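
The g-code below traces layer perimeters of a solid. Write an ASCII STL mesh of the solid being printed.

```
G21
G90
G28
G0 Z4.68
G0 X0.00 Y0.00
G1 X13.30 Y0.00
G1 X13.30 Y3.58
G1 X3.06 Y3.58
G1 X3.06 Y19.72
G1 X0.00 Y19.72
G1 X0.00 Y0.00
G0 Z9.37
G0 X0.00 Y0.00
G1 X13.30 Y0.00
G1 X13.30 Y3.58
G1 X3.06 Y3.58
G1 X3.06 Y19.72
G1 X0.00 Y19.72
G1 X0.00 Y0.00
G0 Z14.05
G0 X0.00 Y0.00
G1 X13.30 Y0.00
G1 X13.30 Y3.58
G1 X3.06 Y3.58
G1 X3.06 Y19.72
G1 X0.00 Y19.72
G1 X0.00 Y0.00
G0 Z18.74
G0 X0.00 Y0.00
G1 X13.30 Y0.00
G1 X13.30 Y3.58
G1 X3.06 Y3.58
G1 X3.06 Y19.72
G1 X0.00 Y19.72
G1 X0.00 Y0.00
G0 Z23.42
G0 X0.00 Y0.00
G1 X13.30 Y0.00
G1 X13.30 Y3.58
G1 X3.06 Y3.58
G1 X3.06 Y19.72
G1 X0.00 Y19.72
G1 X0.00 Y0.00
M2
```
solid part
  facet normal 0.0000 0.0000 -1.0000
    outer loop
      vertex 13.30 3.58 0.00
      vertex 13.30 0.00 0.00
      vertex 0.00 0.00 0.00
    endloop
  endfacet
  facet normal 0.0000 0.0000 -1.0000
    outer loop
      vertex 3.06 3.58 0.00
      vertex 13.30 3.58 0.00
      vertex 0.00 0.00 0.00
    endloop
  endfacet
  facet normal 0.0000 0.0000 -1.0000
    outer loop
      vertex 3.06 19.72 0.00
      vertex 3.06 3.58 0.00
      vertex 0.00 0.00 0.00
    endloop
  endfacet
  facet normal 0.0000 0.0000 -1.0000
    outer loop
      vertex 0.00 19.72 0.00
      vertex 3.06 19.72 0.00
      vertex 0.00 0.00 0.00
    endloop
  endfacet
  facet normal 0.0000 0.0000 1.0000
    outer loop
      vertex 0.00 0.00 23.42
      vertex 13.30 0.00 23.42
      vertex 13.30 3.58 23.42
    endloop
  endfacet
  facet normal 0.0000 0.0000 1.0000
    outer loop
      vertex 0.00 0.00 23.42
      vertex 13.30 3.58 23.42
      vertex 3.06 3.58 23.42
    endloop
  endfacet
  facet normal 0.0000 0.0000 1.0000
    outer loop
      vertex 0.00 0.00 23.42
      vertex 3.06 3.58 23.42
      vertex 3.06 19.72 23.42
    endloop
  endfacet
  facet normal 0.0000 0.0000 1.0000
    outer loop
      vertex 0.00 0.00 23.42
      vertex 3.06 19.72 23.42
      vertex 0.00 19.72 23.42
    endloop
  endfacet
  facet normal 0.0000 -1.0000 0.0000
    outer loop
      vertex 0.00 0.00 0.00
      vertex 13.30 0.00 0.00
      vertex 13.30 0.00 23.42
    endloop
  endfacet
  facet normal 0.0000 -1.0000 0.0000
    outer loop
      vertex 0.00 0.00 0.00
      vertex 13.30 0.00 23.42
      vertex 0.00 0.00 23.42
    endloop
  endfacet
  facet normal 1.0000 0.0000 0.0000
    outer loop
      vertex 13.30 0.00 0.00
      vertex 13.30 3.58 0.00
      vertex 13.30 3.58 23.42
    endloop
  endfacet
  facet normal 1.0000 0.0000 0.0000
    outer loop
      vertex 13.30 0.00 0.00
      vertex 13.30 3.58 23.42
      vertex 13.30 0.00 23.42
    endloop
  endfacet
  facet normal 0.0000 1.0000 0.0000
    outer loop
      vertex 13.30 3.58 0.00
      vertex 3.06 3.58 0.00
      vertex 3.06 3.58 23.42
    endloop
  endfacet
  facet normal 0.0000 1.0000 0.0000
    outer loop
      vertex 13.30 3.58 0.00
      vertex 3.06 3.58 23.42
      vertex 13.30 3.58 23.42
    endloop
  endfacet
  facet normal 1.0000 0.0000 0.0000
    outer loop
      vertex 3.06 3.58 0.00
      vertex 3.06 19.72 0.00
      vertex 3.06 19.72 23.42
    endloop
  endfacet
  facet normal 1.0000 0.0000 0.0000
    outer loop
      vertex 3.06 3.58 0.00
      vertex 3.06 19.72 23.42
      vertex 3.06 3.58 23.42
    endloop
  endfacet
  facet normal 0.0000 1.0000 0.0000
    outer loop
      vertex 3.06 19.72 0.00
      vertex 0.00 19.72 0.00
      vertex 0.00 19.72 23.42
    endloop
  endfacet
  facet normal 0.0000 1.0000 0.0000
    outer loop
      vertex 3.06 19.72 0.00
      vertex 0.00 19.72 23.42
      vertex 3.06 19.72 23.42
    endloop
  endfacet
  facet normal -1.0000 0.0000 0.0000
    outer loop
      vertex 0.00 19.72 0.00
      vertex 0.00 0.00 0.00
      vertex 0.00 0.00 23.42
    endloop
  endfacet
  facet normal -1.0000 0.0000 0.0000
    outer loop
      vertex 0.00 19.72 0.00
      vertex 0.00 0.00 23.42
      vertex 0.00 19.72 23.42
    endloop
  endfacet
endsolid part

The G0 Z moves step by Δz≈4.68 mm. Every layer's G1 loop is the same polygon, so the solid is a straight extrusion of it from z=0 to z≈23.4. Closing with flat bottom and top caps and triangulating gives 20 facets — an L-shaped prism: outer 13.3 × 19.7 mm, arm thicknesses ≈ 3.58 mm (horizontal) and 3.06 mm (vertical), extruded 23.4 mm in z.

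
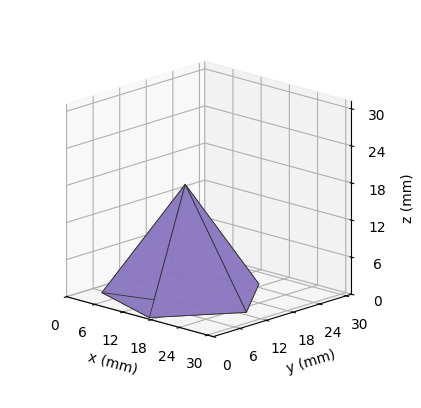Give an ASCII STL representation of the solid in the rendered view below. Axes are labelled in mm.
Reading the render: the shape is a regular 5-sided pyramid, base circumscribed radius ≈ 13 mm, apex at z ≈ 18 mm (dimensions read to the nearest mm from the axis ticks). For the STL, each face is triangulated and given an outward normal.

solid part
  facet normal 0.0000 0.0000 -1.0000
    outer loop
      vertex 2.483 20.641 0.000
      vertex 17.017 25.364 0.000
      vertex 26.000 13.000 0.000
    endloop
  endfacet
  facet normal 0.0000 0.0000 -1.0000
    outer loop
      vertex 2.483 5.359 0.000
      vertex 2.483 20.641 0.000
      vertex 26.000 13.000 0.000
    endloop
  endfacet
  facet normal 0.0000 0.0000 -1.0000
    outer loop
      vertex 17.017 0.636 0.000
      vertex 2.483 5.359 0.000
      vertex 26.000 13.000 0.000
    endloop
  endfacet
  facet normal 0.6985 0.5075 0.5045
    outer loop
      vertex 26.000 13.000 0.000
      vertex 17.017 25.364 0.000
      vertex 13.000 13.000 18.000
    endloop
  endfacet
  facet normal -0.2668 0.8211 0.5045
    outer loop
      vertex 17.017 25.364 0.000
      vertex 2.483 20.641 0.000
      vertex 13.000 13.000 18.000
    endloop
  endfacet
  facet normal -0.8634 0.0000 0.5045
    outer loop
      vertex 2.483 20.641 0.000
      vertex 2.483 5.359 0.000
      vertex 13.000 13.000 18.000
    endloop
  endfacet
  facet normal -0.2668 -0.8211 0.5045
    outer loop
      vertex 2.483 5.359 0.000
      vertex 17.017 0.636 0.000
      vertex 13.000 13.000 18.000
    endloop
  endfacet
  facet normal 0.6985 -0.5075 0.5045
    outer loop
      vertex 17.017 0.636 0.000
      vertex 26.000 13.000 0.000
      vertex 13.000 13.000 18.000
    endloop
  endfacet
endsolid part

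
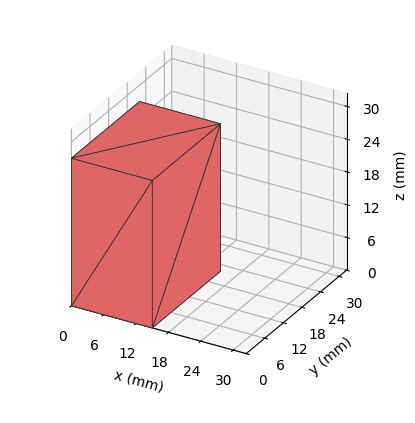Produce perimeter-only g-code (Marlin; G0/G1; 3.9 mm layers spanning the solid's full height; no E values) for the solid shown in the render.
Reading the render: the shape is a rectangular box, roughly 15 × 22 mm footprint and 27 mm tall (dimensions read to the nearest mm from the axis ticks). For the g-code, the solid's height is divided into equal slices at the stated Δz and each level perimeter traced with G1 moves after a G0 lift.

; perimeter-only toolpath
G21 ; units = mm
G90 ; absolute positioning
G28 ; home
; layer 1
G0 Z3.9
G0 X0.0 Y0.0
G1 X15.0 Y0.0
G1 X15.0 Y22.0
G1 X0.0 Y22.0
G1 X0.0 Y0.0
; layer 2
G0 Z7.7
G0 X0.0 Y0.0
G1 X15.0 Y0.0
G1 X15.0 Y22.0
G1 X0.0 Y22.0
G1 X0.0 Y0.0
; layer 3
G0 Z11.6
G0 X0.0 Y0.0
G1 X15.0 Y0.0
G1 X15.0 Y22.0
G1 X0.0 Y22.0
G1 X0.0 Y0.0
; layer 4
G0 Z15.4
G0 X0.0 Y0.0
G1 X15.0 Y0.0
G1 X15.0 Y22.0
G1 X0.0 Y22.0
G1 X0.0 Y0.0
; layer 5
G0 Z19.3
G0 X0.0 Y0.0
G1 X15.0 Y0.0
G1 X15.0 Y22.0
G1 X0.0 Y22.0
G1 X0.0 Y0.0
; layer 6
G0 Z23.1
G0 X0.0 Y0.0
G1 X15.0 Y0.0
G1 X15.0 Y22.0
G1 X0.0 Y22.0
G1 X0.0 Y0.0
; layer 7
G0 Z27.0
G0 X0.0 Y0.0
G1 X15.0 Y0.0
G1 X15.0 Y22.0
G1 X0.0 Y22.0
G1 X0.0 Y0.0
M2 ; end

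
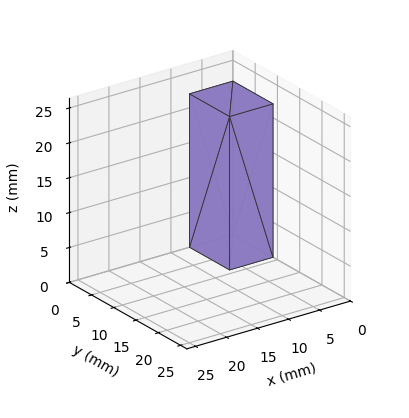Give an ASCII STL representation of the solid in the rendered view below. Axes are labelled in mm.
Reading the render: the shape is a rectangular box, roughly 7 × 9 mm footprint and 22 mm tall (dimensions read to the nearest mm from the axis ticks). For the STL, each face is triangulated and given an outward normal.

solid part
  facet normal 0.0000 0.0000 -1.0000
    outer loop
      vertex 7.00 9.00 0.00
      vertex 7.00 0.00 0.00
      vertex 0.00 0.00 0.00
    endloop
  endfacet
  facet normal 0.0000 0.0000 -1.0000
    outer loop
      vertex 0.00 9.00 0.00
      vertex 7.00 9.00 0.00
      vertex 0.00 0.00 0.00
    endloop
  endfacet
  facet normal 0.0000 0.0000 1.0000
    outer loop
      vertex 0.00 0.00 22.00
      vertex 7.00 0.00 22.00
      vertex 7.00 9.00 22.00
    endloop
  endfacet
  facet normal 0.0000 0.0000 1.0000
    outer loop
      vertex 0.00 0.00 22.00
      vertex 7.00 9.00 22.00
      vertex 0.00 9.00 22.00
    endloop
  endfacet
  facet normal 0.0000 -1.0000 0.0000
    outer loop
      vertex 0.00 0.00 0.00
      vertex 7.00 0.00 0.00
      vertex 7.00 0.00 22.00
    endloop
  endfacet
  facet normal 0.0000 -1.0000 0.0000
    outer loop
      vertex 0.00 0.00 0.00
      vertex 7.00 0.00 22.00
      vertex 0.00 0.00 22.00
    endloop
  endfacet
  facet normal 0.0000 1.0000 0.0000
    outer loop
      vertex 7.00 9.00 22.00
      vertex 7.00 9.00 0.00
      vertex 0.00 9.00 0.00
    endloop
  endfacet
  facet normal 0.0000 1.0000 0.0000
    outer loop
      vertex 0.00 9.00 22.00
      vertex 7.00 9.00 22.00
      vertex 0.00 9.00 0.00
    endloop
  endfacet
  facet normal -1.0000 0.0000 0.0000
    outer loop
      vertex 0.00 9.00 22.00
      vertex 0.00 9.00 0.00
      vertex 0.00 0.00 0.00
    endloop
  endfacet
  facet normal -1.0000 0.0000 0.0000
    outer loop
      vertex 0.00 0.00 22.00
      vertex 0.00 9.00 22.00
      vertex 0.00 0.00 0.00
    endloop
  endfacet
  facet normal 1.0000 0.0000 0.0000
    outer loop
      vertex 7.00 0.00 0.00
      vertex 7.00 9.00 0.00
      vertex 7.00 9.00 22.00
    endloop
  endfacet
  facet normal 1.0000 0.0000 0.0000
    outer loop
      vertex 7.00 0.00 0.00
      vertex 7.00 9.00 22.00
      vertex 7.00 0.00 22.00
    endloop
  endfacet
endsolid part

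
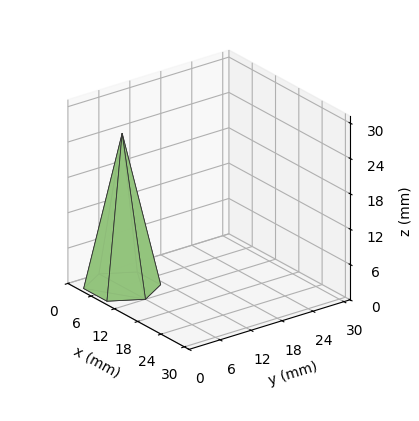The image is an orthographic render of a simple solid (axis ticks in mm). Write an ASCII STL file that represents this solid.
Reading the render: the shape is a regular 6-sided pyramid, base circumscribed radius ≈ 6 mm, apex at z ≈ 26 mm (dimensions read to the nearest mm from the axis ticks). For the STL, each face is triangulated and given an outward normal.

solid part
  facet normal 0.0000 0.0000 -1.0000
    outer loop
      vertex 3.0 11.2 0.0
      vertex 9.0 11.2 0.0
      vertex 12.0 6.0 0.0
    endloop
  endfacet
  facet normal 0.0000 0.0000 -1.0000
    outer loop
      vertex 0.0 6.0 0.0
      vertex 3.0 11.2 0.0
      vertex 12.0 6.0 0.0
    endloop
  endfacet
  facet normal 0.0000 0.0000 -1.0000
    outer loop
      vertex 3.0 0.8 0.0
      vertex 0.0 6.0 0.0
      vertex 12.0 6.0 0.0
    endloop
  endfacet
  facet normal 0.0000 0.0000 -1.0000
    outer loop
      vertex 9.0 0.8 0.0
      vertex 3.0 0.8 0.0
      vertex 12.0 6.0 0.0
    endloop
  endfacet
  facet normal 0.8494 0.4900 0.1960
    outer loop
      vertex 12.0 6.0 0.0
      vertex 9.0 11.2 0.0
      vertex 6.0 6.0 26.0
    endloop
  endfacet
  facet normal 0.0000 0.9806 0.1961
    outer loop
      vertex 9.0 11.2 0.0
      vertex 3.0 11.2 0.0
      vertex 6.0 6.0 26.0
    endloop
  endfacet
  facet normal -0.8494 0.4900 0.1960
    outer loop
      vertex 3.0 11.2 0.0
      vertex 0.0 6.0 0.0
      vertex 6.0 6.0 26.0
    endloop
  endfacet
  facet normal -0.8494 -0.4900 0.1960
    outer loop
      vertex 0.0 6.0 0.0
      vertex 3.0 0.8 0.0
      vertex 6.0 6.0 26.0
    endloop
  endfacet
  facet normal 0.0000 -0.9806 0.1961
    outer loop
      vertex 3.0 0.8 0.0
      vertex 9.0 0.8 0.0
      vertex 6.0 6.0 26.0
    endloop
  endfacet
  facet normal 0.8494 -0.4900 0.1960
    outer loop
      vertex 9.0 0.8 0.0
      vertex 12.0 6.0 0.0
      vertex 6.0 6.0 26.0
    endloop
  endfacet
endsolid part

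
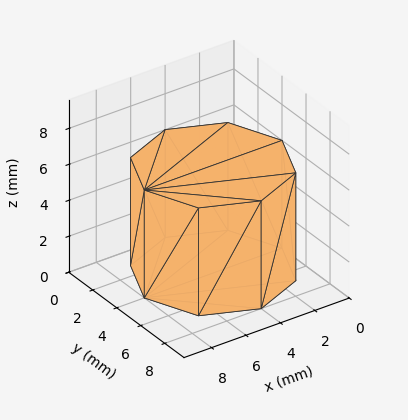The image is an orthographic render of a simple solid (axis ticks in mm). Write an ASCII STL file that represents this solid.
Reading the render: the shape is a regular 8-sided prism (a cylinder approximated with 8 flat sides), circumscribed radius ≈ 4 mm, height ≈ 6 mm (dimensions read to the nearest mm from the axis ticks). For the STL, each face is triangulated and given an outward normal.

solid part
  facet normal 0.0000 0.0000 -1.0000
    outer loop
      vertex 4.000 8.000 0.000
      vertex 6.828 6.828 0.000
      vertex 8.000 4.000 0.000
    endloop
  endfacet
  facet normal 0.0000 0.0000 -1.0000
    outer loop
      vertex 1.172 6.828 0.000
      vertex 4.000 8.000 0.000
      vertex 8.000 4.000 0.000
    endloop
  endfacet
  facet normal 0.0000 0.0000 -1.0000
    outer loop
      vertex 0.000 4.000 0.000
      vertex 1.172 6.828 0.000
      vertex 8.000 4.000 0.000
    endloop
  endfacet
  facet normal 0.0000 0.0000 -1.0000
    outer loop
      vertex 1.172 1.172 0.000
      vertex 0.000 4.000 0.000
      vertex 8.000 4.000 0.000
    endloop
  endfacet
  facet normal 0.0000 0.0000 -1.0000
    outer loop
      vertex 4.000 0.000 0.000
      vertex 1.172 1.172 0.000
      vertex 8.000 4.000 0.000
    endloop
  endfacet
  facet normal 0.0000 0.0000 -1.0000
    outer loop
      vertex 6.828 1.172 0.000
      vertex 4.000 0.000 0.000
      vertex 8.000 4.000 0.000
    endloop
  endfacet
  facet normal 0.0000 0.0000 1.0000
    outer loop
      vertex 8.000 4.000 6.000
      vertex 6.828 6.828 6.000
      vertex 4.000 8.000 6.000
    endloop
  endfacet
  facet normal 0.0000 0.0000 1.0000
    outer loop
      vertex 8.000 4.000 6.000
      vertex 4.000 8.000 6.000
      vertex 1.172 6.828 6.000
    endloop
  endfacet
  facet normal 0.0000 0.0000 1.0000
    outer loop
      vertex 8.000 4.000 6.000
      vertex 1.172 6.828 6.000
      vertex 0.000 4.000 6.000
    endloop
  endfacet
  facet normal 0.0000 0.0000 1.0000
    outer loop
      vertex 8.000 4.000 6.000
      vertex 0.000 4.000 6.000
      vertex 1.172 1.172 6.000
    endloop
  endfacet
  facet normal 0.0000 0.0000 1.0000
    outer loop
      vertex 8.000 4.000 6.000
      vertex 1.172 1.172 6.000
      vertex 4.000 0.000 6.000
    endloop
  endfacet
  facet normal 0.0000 0.0000 1.0000
    outer loop
      vertex 8.000 4.000 6.000
      vertex 4.000 0.000 6.000
      vertex 6.828 1.172 6.000
    endloop
  endfacet
  facet normal 0.9238 0.3829 0.0000
    outer loop
      vertex 8.000 4.000 0.000
      vertex 6.828 6.828 0.000
      vertex 6.828 6.828 6.000
    endloop
  endfacet
  facet normal 0.9238 0.3829 0.0000
    outer loop
      vertex 8.000 4.000 0.000
      vertex 6.828 6.828 6.000
      vertex 8.000 4.000 6.000
    endloop
  endfacet
  facet normal 0.3829 0.9238 0.0000
    outer loop
      vertex 6.828 6.828 0.000
      vertex 4.000 8.000 0.000
      vertex 4.000 8.000 6.000
    endloop
  endfacet
  facet normal 0.3829 0.9238 0.0000
    outer loop
      vertex 6.828 6.828 0.000
      vertex 4.000 8.000 6.000
      vertex 6.828 6.828 6.000
    endloop
  endfacet
  facet normal -0.3829 0.9238 0.0000
    outer loop
      vertex 4.000 8.000 0.000
      vertex 1.172 6.828 0.000
      vertex 1.172 6.828 6.000
    endloop
  endfacet
  facet normal -0.3829 0.9238 0.0000
    outer loop
      vertex 4.000 8.000 0.000
      vertex 1.172 6.828 6.000
      vertex 4.000 8.000 6.000
    endloop
  endfacet
  facet normal -0.9238 0.3829 0.0000
    outer loop
      vertex 1.172 6.828 0.000
      vertex 0.000 4.000 0.000
      vertex 0.000 4.000 6.000
    endloop
  endfacet
  facet normal -0.9238 0.3829 0.0000
    outer loop
      vertex 1.172 6.828 0.000
      vertex 0.000 4.000 6.000
      vertex 1.172 6.828 6.000
    endloop
  endfacet
  facet normal -0.9238 -0.3829 0.0000
    outer loop
      vertex 0.000 4.000 0.000
      vertex 1.172 1.172 0.000
      vertex 1.172 1.172 6.000
    endloop
  endfacet
  facet normal -0.9238 -0.3829 0.0000
    outer loop
      vertex 0.000 4.000 0.000
      vertex 1.172 1.172 6.000
      vertex 0.000 4.000 6.000
    endloop
  endfacet
  facet normal -0.3829 -0.9238 0.0000
    outer loop
      vertex 1.172 1.172 0.000
      vertex 4.000 0.000 0.000
      vertex 4.000 0.000 6.000
    endloop
  endfacet
  facet normal -0.3829 -0.9238 0.0000
    outer loop
      vertex 1.172 1.172 0.000
      vertex 4.000 0.000 6.000
      vertex 1.172 1.172 6.000
    endloop
  endfacet
  facet normal 0.3829 -0.9238 0.0000
    outer loop
      vertex 4.000 0.000 0.000
      vertex 6.828 1.172 0.000
      vertex 6.828 1.172 6.000
    endloop
  endfacet
  facet normal 0.3829 -0.9238 0.0000
    outer loop
      vertex 4.000 0.000 0.000
      vertex 6.828 1.172 6.000
      vertex 4.000 0.000 6.000
    endloop
  endfacet
  facet normal 0.9238 -0.3829 0.0000
    outer loop
      vertex 6.828 1.172 0.000
      vertex 8.000 4.000 0.000
      vertex 8.000 4.000 6.000
    endloop
  endfacet
  facet normal 0.9238 -0.3829 0.0000
    outer loop
      vertex 6.828 1.172 0.000
      vertex 8.000 4.000 6.000
      vertex 6.828 1.172 6.000
    endloop
  endfacet
endsolid part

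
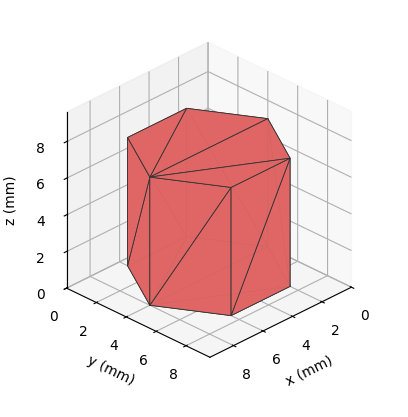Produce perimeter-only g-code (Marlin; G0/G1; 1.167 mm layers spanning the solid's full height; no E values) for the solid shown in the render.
Reading the render: the shape is a regular 6-sided prism (a cylinder approximated with 6 flat sides), circumscribed radius ≈ 4 mm, height ≈ 7 mm (dimensions read to the nearest mm from the axis ticks). For the g-code, the solid's height is divided into equal slices at the stated Δz and each level perimeter traced with G1 moves after a G0 lift.

; perimeter-only toolpath
G21 ; units = mm
G90 ; absolute positioning
G28 ; home
; layer 1
G0 Z1.167
G0 X8.000 Y4.000
G1 X6.000 Y7.464
G1 X2.000 Y7.464
G1 X0.000 Y4.000
G1 X2.000 Y0.536
G1 X6.000 Y0.536
G1 X8.000 Y4.000
; layer 2
G0 Z2.333
G0 X8.000 Y4.000
G1 X6.000 Y7.464
G1 X2.000 Y7.464
G1 X0.000 Y4.000
G1 X2.000 Y0.536
G1 X6.000 Y0.536
G1 X8.000 Y4.000
; layer 3
G0 Z3.500
G0 X8.000 Y4.000
G1 X6.000 Y7.464
G1 X2.000 Y7.464
G1 X0.000 Y4.000
G1 X2.000 Y0.536
G1 X6.000 Y0.536
G1 X8.000 Y4.000
; layer 4
G0 Z4.667
G0 X8.000 Y4.000
G1 X6.000 Y7.464
G1 X2.000 Y7.464
G1 X0.000 Y4.000
G1 X2.000 Y0.536
G1 X6.000 Y0.536
G1 X8.000 Y4.000
; layer 5
G0 Z5.833
G0 X8.000 Y4.000
G1 X6.000 Y7.464
G1 X2.000 Y7.464
G1 X0.000 Y4.000
G1 X2.000 Y0.536
G1 X6.000 Y0.536
G1 X8.000 Y4.000
; layer 6
G0 Z7.000
G0 X8.000 Y4.000
G1 X6.000 Y7.464
G1 X2.000 Y7.464
G1 X0.000 Y4.000
G1 X2.000 Y0.536
G1 X6.000 Y0.536
G1 X8.000 Y4.000
M2 ; end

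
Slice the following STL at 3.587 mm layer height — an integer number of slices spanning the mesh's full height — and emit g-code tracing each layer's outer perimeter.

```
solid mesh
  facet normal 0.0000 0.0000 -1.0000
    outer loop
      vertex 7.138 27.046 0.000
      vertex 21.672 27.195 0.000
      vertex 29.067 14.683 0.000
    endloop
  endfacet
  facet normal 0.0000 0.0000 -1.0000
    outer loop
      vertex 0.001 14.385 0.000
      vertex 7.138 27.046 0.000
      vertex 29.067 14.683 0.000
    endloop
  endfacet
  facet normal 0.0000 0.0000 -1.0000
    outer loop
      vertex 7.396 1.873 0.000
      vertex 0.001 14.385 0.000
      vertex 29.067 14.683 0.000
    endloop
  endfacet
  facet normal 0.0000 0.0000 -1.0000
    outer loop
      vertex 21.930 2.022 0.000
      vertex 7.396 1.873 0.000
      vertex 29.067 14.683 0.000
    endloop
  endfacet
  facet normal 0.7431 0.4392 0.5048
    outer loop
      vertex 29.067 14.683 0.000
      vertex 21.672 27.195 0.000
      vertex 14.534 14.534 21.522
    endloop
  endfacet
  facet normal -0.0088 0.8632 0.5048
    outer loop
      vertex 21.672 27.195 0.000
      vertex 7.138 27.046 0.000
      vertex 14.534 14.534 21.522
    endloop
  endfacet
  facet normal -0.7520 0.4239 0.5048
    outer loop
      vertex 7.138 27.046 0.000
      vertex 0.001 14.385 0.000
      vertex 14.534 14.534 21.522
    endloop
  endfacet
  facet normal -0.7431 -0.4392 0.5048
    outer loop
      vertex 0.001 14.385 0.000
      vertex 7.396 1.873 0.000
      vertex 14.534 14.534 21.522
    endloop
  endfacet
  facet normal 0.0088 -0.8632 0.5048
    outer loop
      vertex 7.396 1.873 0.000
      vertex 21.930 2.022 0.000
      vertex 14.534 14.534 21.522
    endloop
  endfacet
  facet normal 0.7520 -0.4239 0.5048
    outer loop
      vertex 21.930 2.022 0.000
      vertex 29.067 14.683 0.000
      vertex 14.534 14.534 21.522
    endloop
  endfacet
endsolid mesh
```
; perimeter-only toolpath
G21 ; units = mm
G90 ; absolute positioning
G28 ; home
; layer 1
G0 Z3.587
G0 X26.645 Y14.658
G1 X20.482 Y25.085
G1 X8.371 Y24.961
G1 X2.423 Y14.410
G1 X8.586 Y3.983
G1 X20.697 Y4.107
G1 X26.645 Y14.658
; layer 2
G0 Z7.174
G0 X24.223 Y14.633
G1 X19.293 Y22.975
G1 X9.603 Y22.875
G1 X4.845 Y14.435
G1 X9.775 Y6.093
G1 X19.465 Y6.193
G1 X24.223 Y14.633
; layer 3
G0 Z10.761
G0 X21.800 Y14.608
G1 X18.103 Y20.864
G1 X10.836 Y20.790
G1 X7.268 Y14.460
G1 X10.965 Y8.204
G1 X18.232 Y8.278
G1 X21.800 Y14.608
; layer 4
G0 Z14.348
G0 X19.378 Y14.584
G1 X16.913 Y18.754
G1 X12.069 Y18.705
G1 X9.690 Y14.484
G1 X12.155 Y10.314
G1 X16.999 Y10.363
G1 X19.378 Y14.584
; layer 5
G0 Z17.935
G0 X16.956 Y14.559
G1 X15.724 Y16.644
G1 X13.301 Y16.619
G1 X12.112 Y14.509
G1 X13.344 Y12.424
G1 X15.767 Y12.449
G1 X16.956 Y14.559
M2 ; end

The solid is a regular 6-sided pyramid, base circumscribed radius ≈ 14.5 mm, apex at z ≈ 21.5 mm. Slicing at Δz = 3.587 mm — 6 equal slices spanning the solid's height, so layer i sits at z = i·h/6 — gives 5 non-empty perimeters. Each is a 6-segment closed polygon; G0 lifts to the layer z and rapids to the start vertex, then G1 traces the edges. The cross-section shrinks linearly with z (the slice at the apex is degenerate and omitted).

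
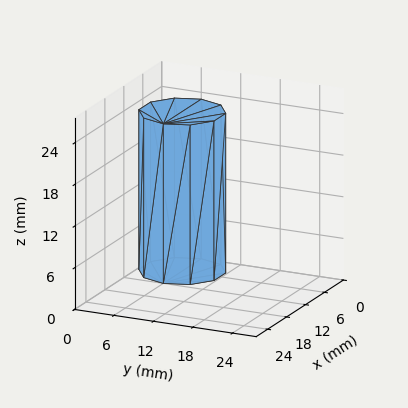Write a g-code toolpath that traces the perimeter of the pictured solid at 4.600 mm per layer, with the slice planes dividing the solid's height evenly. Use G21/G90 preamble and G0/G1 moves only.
Reading the render: the shape is a regular 10-sided prism (a cylinder approximated with 10 flat sides), circumscribed radius ≈ 6 mm, height ≈ 23 mm (dimensions read to the nearest mm from the axis ticks). For the g-code, the solid's height is divided into equal slices at the stated Δz and each level perimeter traced with G1 moves after a G0 lift.

; perimeter-only toolpath
G21 ; units = mm
G90 ; absolute positioning
G28 ; home
; layer 1
G0 Z4.600
G0 X12.000 Y6.000
G1 X10.854 Y9.527
G1 X7.854 Y11.706
G1 X4.146 Y11.706
G1 X1.146 Y9.527
G1 X0.000 Y6.000
G1 X1.146 Y2.473
G1 X4.146 Y0.294
G1 X7.854 Y0.294
G1 X10.854 Y2.473
G1 X12.000 Y6.000
; layer 2
G0 Z9.200
G0 X12.000 Y6.000
G1 X10.854 Y9.527
G1 X7.854 Y11.706
G1 X4.146 Y11.706
G1 X1.146 Y9.527
G1 X0.000 Y6.000
G1 X1.146 Y2.473
G1 X4.146 Y0.294
G1 X7.854 Y0.294
G1 X10.854 Y2.473
G1 X12.000 Y6.000
; layer 3
G0 Z13.800
G0 X12.000 Y6.000
G1 X10.854 Y9.527
G1 X7.854 Y11.706
G1 X4.146 Y11.706
G1 X1.146 Y9.527
G1 X0.000 Y6.000
G1 X1.146 Y2.473
G1 X4.146 Y0.294
G1 X7.854 Y0.294
G1 X10.854 Y2.473
G1 X12.000 Y6.000
; layer 4
G0 Z18.400
G0 X12.000 Y6.000
G1 X10.854 Y9.527
G1 X7.854 Y11.706
G1 X4.146 Y11.706
G1 X1.146 Y9.527
G1 X0.000 Y6.000
G1 X1.146 Y2.473
G1 X4.146 Y0.294
G1 X7.854 Y0.294
G1 X10.854 Y2.473
G1 X12.000 Y6.000
; layer 5
G0 Z23.000
G0 X12.000 Y6.000
G1 X10.854 Y9.527
G1 X7.854 Y11.706
G1 X4.146 Y11.706
G1 X1.146 Y9.527
G1 X0.000 Y6.000
G1 X1.146 Y2.473
G1 X4.146 Y0.294
G1 X7.854 Y0.294
G1 X10.854 Y2.473
G1 X12.000 Y6.000
M2 ; end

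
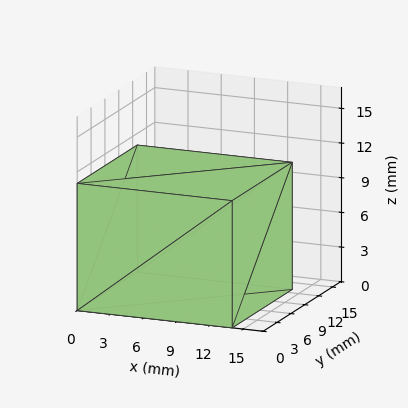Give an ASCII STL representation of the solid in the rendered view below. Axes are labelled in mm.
Reading the render: the shape is a rectangular box, roughly 14 × 13 mm footprint and 11 mm tall (dimensions read to the nearest mm from the axis ticks). For the STL, each face is triangulated and given an outward normal.

solid part
  facet normal 0.0000 0.0000 -1.0000
    outer loop
      vertex 14.00 13.00 0.00
      vertex 14.00 0.00 0.00
      vertex 0.00 0.00 0.00
    endloop
  endfacet
  facet normal 0.0000 0.0000 -1.0000
    outer loop
      vertex 0.00 13.00 0.00
      vertex 14.00 13.00 0.00
      vertex 0.00 0.00 0.00
    endloop
  endfacet
  facet normal 0.0000 0.0000 1.0000
    outer loop
      vertex 0.00 0.00 11.00
      vertex 14.00 0.00 11.00
      vertex 14.00 13.00 11.00
    endloop
  endfacet
  facet normal 0.0000 0.0000 1.0000
    outer loop
      vertex 0.00 0.00 11.00
      vertex 14.00 13.00 11.00
      vertex 0.00 13.00 11.00
    endloop
  endfacet
  facet normal 0.0000 -1.0000 0.0000
    outer loop
      vertex 0.00 0.00 0.00
      vertex 14.00 0.00 0.00
      vertex 14.00 0.00 11.00
    endloop
  endfacet
  facet normal 0.0000 -1.0000 0.0000
    outer loop
      vertex 0.00 0.00 0.00
      vertex 14.00 0.00 11.00
      vertex 0.00 0.00 11.00
    endloop
  endfacet
  facet normal 0.0000 1.0000 0.0000
    outer loop
      vertex 14.00 13.00 11.00
      vertex 14.00 13.00 0.00
      vertex 0.00 13.00 0.00
    endloop
  endfacet
  facet normal 0.0000 1.0000 0.0000
    outer loop
      vertex 0.00 13.00 11.00
      vertex 14.00 13.00 11.00
      vertex 0.00 13.00 0.00
    endloop
  endfacet
  facet normal -1.0000 0.0000 0.0000
    outer loop
      vertex 0.00 13.00 11.00
      vertex 0.00 13.00 0.00
      vertex 0.00 0.00 0.00
    endloop
  endfacet
  facet normal -1.0000 0.0000 0.0000
    outer loop
      vertex 0.00 0.00 11.00
      vertex 0.00 13.00 11.00
      vertex 0.00 0.00 0.00
    endloop
  endfacet
  facet normal 1.0000 0.0000 0.0000
    outer loop
      vertex 14.00 0.00 0.00
      vertex 14.00 13.00 0.00
      vertex 14.00 13.00 11.00
    endloop
  endfacet
  facet normal 1.0000 0.0000 0.0000
    outer loop
      vertex 14.00 0.00 0.00
      vertex 14.00 13.00 11.00
      vertex 14.00 0.00 11.00
    endloop
  endfacet
endsolid part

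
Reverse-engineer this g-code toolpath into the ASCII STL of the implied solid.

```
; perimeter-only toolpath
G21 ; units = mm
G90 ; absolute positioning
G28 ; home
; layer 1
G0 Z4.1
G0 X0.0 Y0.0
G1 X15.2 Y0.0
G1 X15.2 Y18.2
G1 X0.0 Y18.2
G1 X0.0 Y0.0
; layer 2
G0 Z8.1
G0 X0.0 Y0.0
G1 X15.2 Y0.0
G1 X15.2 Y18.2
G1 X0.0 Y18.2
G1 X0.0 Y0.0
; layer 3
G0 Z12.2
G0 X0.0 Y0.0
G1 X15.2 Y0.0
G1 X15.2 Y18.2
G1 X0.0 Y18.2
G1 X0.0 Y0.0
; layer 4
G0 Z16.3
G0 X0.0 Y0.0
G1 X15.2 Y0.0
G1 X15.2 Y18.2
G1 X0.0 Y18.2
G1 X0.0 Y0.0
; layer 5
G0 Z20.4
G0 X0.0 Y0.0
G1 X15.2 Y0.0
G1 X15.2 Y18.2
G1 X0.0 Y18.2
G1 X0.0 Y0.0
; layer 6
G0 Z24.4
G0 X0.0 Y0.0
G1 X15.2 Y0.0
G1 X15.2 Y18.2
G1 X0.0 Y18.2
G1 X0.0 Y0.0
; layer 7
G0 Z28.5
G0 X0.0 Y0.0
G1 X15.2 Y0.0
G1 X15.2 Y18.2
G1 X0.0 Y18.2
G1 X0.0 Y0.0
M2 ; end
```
solid part
  facet normal 0.0000 0.0000 -1.0000
    outer loop
      vertex 15.2 18.2 0.0
      vertex 15.2 0.0 0.0
      vertex 0.0 0.0 0.0
    endloop
  endfacet
  facet normal 0.0000 0.0000 -1.0000
    outer loop
      vertex 0.0 18.2 0.0
      vertex 15.2 18.2 0.0
      vertex 0.0 0.0 0.0
    endloop
  endfacet
  facet normal 0.0000 0.0000 1.0000
    outer loop
      vertex 0.0 0.0 28.5
      vertex 15.2 0.0 28.5
      vertex 15.2 18.2 28.5
    endloop
  endfacet
  facet normal 0.0000 0.0000 1.0000
    outer loop
      vertex 0.0 0.0 28.5
      vertex 15.2 18.2 28.5
      vertex 0.0 18.2 28.5
    endloop
  endfacet
  facet normal 0.0000 -1.0000 0.0000
    outer loop
      vertex 0.0 0.0 0.0
      vertex 15.2 0.0 0.0
      vertex 15.2 0.0 28.5
    endloop
  endfacet
  facet normal 0.0000 -1.0000 0.0000
    outer loop
      vertex 0.0 0.0 0.0
      vertex 15.2 0.0 28.5
      vertex 0.0 0.0 28.5
    endloop
  endfacet
  facet normal 0.0000 1.0000 0.0000
    outer loop
      vertex 15.2 18.2 28.5
      vertex 15.2 18.2 0.0
      vertex 0.0 18.2 0.0
    endloop
  endfacet
  facet normal 0.0000 1.0000 0.0000
    outer loop
      vertex 0.0 18.2 28.5
      vertex 15.2 18.2 28.5
      vertex 0.0 18.2 0.0
    endloop
  endfacet
  facet normal -1.0000 0.0000 0.0000
    outer loop
      vertex 0.0 18.2 28.5
      vertex 0.0 18.2 0.0
      vertex 0.0 0.0 0.0
    endloop
  endfacet
  facet normal -1.0000 0.0000 0.0000
    outer loop
      vertex 0.0 0.0 28.5
      vertex 0.0 18.2 28.5
      vertex 0.0 0.0 0.0
    endloop
  endfacet
  facet normal 1.0000 0.0000 0.0000
    outer loop
      vertex 15.2 0.0 0.0
      vertex 15.2 18.2 0.0
      vertex 15.2 18.2 28.5
    endloop
  endfacet
  facet normal 1.0000 0.0000 0.0000
    outer loop
      vertex 15.2 0.0 0.0
      vertex 15.2 18.2 28.5
      vertex 15.2 0.0 28.5
    endloop
  endfacet
endsolid part

The G0 Z moves step by Δz≈4.1 mm. Every layer's G1 loop is the same polygon, so the solid is a straight extrusion of it from z=0 to z≈28.5. Closing with flat bottom and top caps and triangulating gives 12 facets — a rectangular box, roughly 15.2 × 18.2 mm footprint and 28.5 mm tall.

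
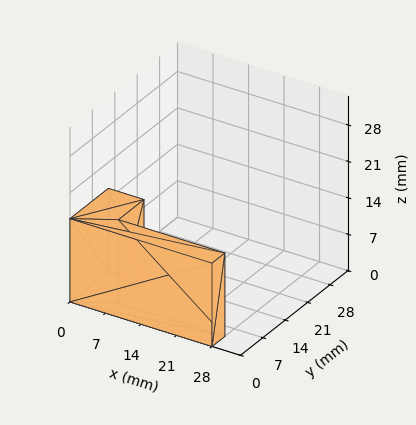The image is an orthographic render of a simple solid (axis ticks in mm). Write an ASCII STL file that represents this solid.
Reading the render: the shape is an L-shaped prism: outer 28 × 12 mm, arm thicknesses ≈ 4 mm (horizontal) and 7 mm (vertical), extruded 16 mm in z (dimensions read to the nearest mm from the axis ticks). For the STL, each face is triangulated and given an outward normal.

solid part
  facet normal 0.0000 0.0000 -1.0000
    outer loop
      vertex 28.0 4.0 0.0
      vertex 28.0 0.0 0.0
      vertex 0.0 0.0 0.0
    endloop
  endfacet
  facet normal 0.0000 0.0000 -1.0000
    outer loop
      vertex 7.0 4.0 0.0
      vertex 28.0 4.0 0.0
      vertex 0.0 0.0 0.0
    endloop
  endfacet
  facet normal 0.0000 0.0000 -1.0000
    outer loop
      vertex 7.0 12.0 0.0
      vertex 7.0 4.0 0.0
      vertex 0.0 0.0 0.0
    endloop
  endfacet
  facet normal 0.0000 0.0000 -1.0000
    outer loop
      vertex 0.0 12.0 0.0
      vertex 7.0 12.0 0.0
      vertex 0.0 0.0 0.0
    endloop
  endfacet
  facet normal 0.0000 0.0000 1.0000
    outer loop
      vertex 0.0 0.0 16.0
      vertex 28.0 0.0 16.0
      vertex 28.0 4.0 16.0
    endloop
  endfacet
  facet normal 0.0000 0.0000 1.0000
    outer loop
      vertex 0.0 0.0 16.0
      vertex 28.0 4.0 16.0
      vertex 7.0 4.0 16.0
    endloop
  endfacet
  facet normal 0.0000 0.0000 1.0000
    outer loop
      vertex 0.0 0.0 16.0
      vertex 7.0 4.0 16.0
      vertex 7.0 12.0 16.0
    endloop
  endfacet
  facet normal 0.0000 0.0000 1.0000
    outer loop
      vertex 0.0 0.0 16.0
      vertex 7.0 12.0 16.0
      vertex 0.0 12.0 16.0
    endloop
  endfacet
  facet normal 0.0000 -1.0000 0.0000
    outer loop
      vertex 0.0 0.0 0.0
      vertex 28.0 0.0 0.0
      vertex 28.0 0.0 16.0
    endloop
  endfacet
  facet normal 0.0000 -1.0000 0.0000
    outer loop
      vertex 0.0 0.0 0.0
      vertex 28.0 0.0 16.0
      vertex 0.0 0.0 16.0
    endloop
  endfacet
  facet normal 1.0000 0.0000 0.0000
    outer loop
      vertex 28.0 0.0 0.0
      vertex 28.0 4.0 0.0
      vertex 28.0 4.0 16.0
    endloop
  endfacet
  facet normal 1.0000 0.0000 0.0000
    outer loop
      vertex 28.0 0.0 0.0
      vertex 28.0 4.0 16.0
      vertex 28.0 0.0 16.0
    endloop
  endfacet
  facet normal 0.0000 1.0000 0.0000
    outer loop
      vertex 28.0 4.0 0.0
      vertex 7.0 4.0 0.0
      vertex 7.0 4.0 16.0
    endloop
  endfacet
  facet normal 0.0000 1.0000 0.0000
    outer loop
      vertex 28.0 4.0 0.0
      vertex 7.0 4.0 16.0
      vertex 28.0 4.0 16.0
    endloop
  endfacet
  facet normal 1.0000 0.0000 0.0000
    outer loop
      vertex 7.0 4.0 0.0
      vertex 7.0 12.0 0.0
      vertex 7.0 12.0 16.0
    endloop
  endfacet
  facet normal 1.0000 0.0000 0.0000
    outer loop
      vertex 7.0 4.0 0.0
      vertex 7.0 12.0 16.0
      vertex 7.0 4.0 16.0
    endloop
  endfacet
  facet normal 0.0000 1.0000 0.0000
    outer loop
      vertex 7.0 12.0 0.0
      vertex 0.0 12.0 0.0
      vertex 0.0 12.0 16.0
    endloop
  endfacet
  facet normal 0.0000 1.0000 0.0000
    outer loop
      vertex 7.0 12.0 0.0
      vertex 0.0 12.0 16.0
      vertex 7.0 12.0 16.0
    endloop
  endfacet
  facet normal -1.0000 0.0000 0.0000
    outer loop
      vertex 0.0 12.0 0.0
      vertex 0.0 0.0 0.0
      vertex 0.0 0.0 16.0
    endloop
  endfacet
  facet normal -1.0000 0.0000 0.0000
    outer loop
      vertex 0.0 12.0 0.0
      vertex 0.0 0.0 16.0
      vertex 0.0 12.0 16.0
    endloop
  endfacet
endsolid part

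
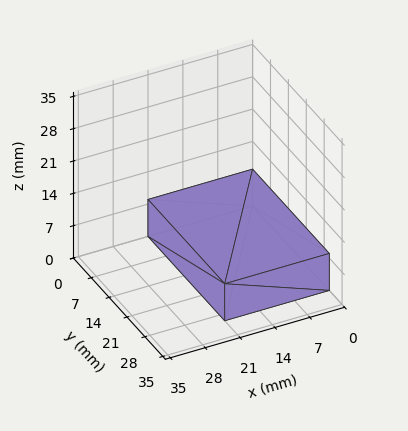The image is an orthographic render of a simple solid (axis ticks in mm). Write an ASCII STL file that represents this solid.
Reading the render: the shape is a rectangular box, roughly 21 × 30 mm footprint and 8 mm tall (dimensions read to the nearest mm from the axis ticks). For the STL, each face is triangulated and given an outward normal.

solid part
  facet normal 0.0000 0.0000 -1.0000
    outer loop
      vertex 21.0 30.0 0.0
      vertex 21.0 0.0 0.0
      vertex 0.0 0.0 0.0
    endloop
  endfacet
  facet normal 0.0000 0.0000 -1.0000
    outer loop
      vertex 0.0 30.0 0.0
      vertex 21.0 30.0 0.0
      vertex 0.0 0.0 0.0
    endloop
  endfacet
  facet normal 0.0000 0.0000 1.0000
    outer loop
      vertex 0.0 0.0 8.0
      vertex 21.0 0.0 8.0
      vertex 21.0 30.0 8.0
    endloop
  endfacet
  facet normal 0.0000 0.0000 1.0000
    outer loop
      vertex 0.0 0.0 8.0
      vertex 21.0 30.0 8.0
      vertex 0.0 30.0 8.0
    endloop
  endfacet
  facet normal 0.0000 -1.0000 0.0000
    outer loop
      vertex 0.0 0.0 0.0
      vertex 21.0 0.0 0.0
      vertex 21.0 0.0 8.0
    endloop
  endfacet
  facet normal 0.0000 -1.0000 0.0000
    outer loop
      vertex 0.0 0.0 0.0
      vertex 21.0 0.0 8.0
      vertex 0.0 0.0 8.0
    endloop
  endfacet
  facet normal 0.0000 1.0000 0.0000
    outer loop
      vertex 21.0 30.0 8.0
      vertex 21.0 30.0 0.0
      vertex 0.0 30.0 0.0
    endloop
  endfacet
  facet normal 0.0000 1.0000 0.0000
    outer loop
      vertex 0.0 30.0 8.0
      vertex 21.0 30.0 8.0
      vertex 0.0 30.0 0.0
    endloop
  endfacet
  facet normal -1.0000 0.0000 0.0000
    outer loop
      vertex 0.0 30.0 8.0
      vertex 0.0 30.0 0.0
      vertex 0.0 0.0 0.0
    endloop
  endfacet
  facet normal -1.0000 0.0000 0.0000
    outer loop
      vertex 0.0 0.0 8.0
      vertex 0.0 30.0 8.0
      vertex 0.0 0.0 0.0
    endloop
  endfacet
  facet normal 1.0000 0.0000 0.0000
    outer loop
      vertex 21.0 0.0 0.0
      vertex 21.0 30.0 0.0
      vertex 21.0 30.0 8.0
    endloop
  endfacet
  facet normal 1.0000 0.0000 0.0000
    outer loop
      vertex 21.0 0.0 0.0
      vertex 21.0 30.0 8.0
      vertex 21.0 0.0 8.0
    endloop
  endfacet
endsolid part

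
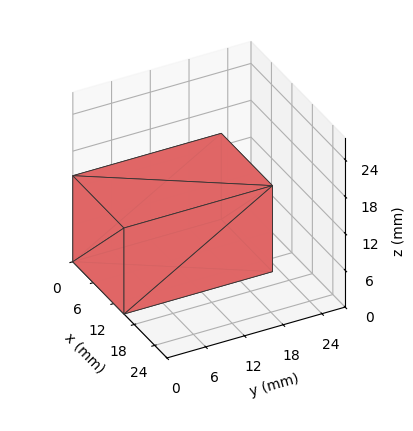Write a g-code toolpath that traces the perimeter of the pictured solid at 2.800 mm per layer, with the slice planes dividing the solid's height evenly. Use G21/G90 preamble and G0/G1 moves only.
Reading the render: the shape is a rectangular box, roughly 15 × 23 mm footprint and 14 mm tall (dimensions read to the nearest mm from the axis ticks). For the g-code, the solid's height is divided into equal slices at the stated Δz and each level perimeter traced with G1 moves after a G0 lift.

; perimeter-only toolpath
G21 ; units = mm
G90 ; absolute positioning
G28 ; home
; layer 1
G0 Z2.800
G0 X0.000 Y0.000
G1 X15.000 Y0.000
G1 X15.000 Y23.000
G1 X0.000 Y23.000
G1 X0.000 Y0.000
; layer 2
G0 Z5.600
G0 X0.000 Y0.000
G1 X15.000 Y0.000
G1 X15.000 Y23.000
G1 X0.000 Y23.000
G1 X0.000 Y0.000
; layer 3
G0 Z8.400
G0 X0.000 Y0.000
G1 X15.000 Y0.000
G1 X15.000 Y23.000
G1 X0.000 Y23.000
G1 X0.000 Y0.000
; layer 4
G0 Z11.200
G0 X0.000 Y0.000
G1 X15.000 Y0.000
G1 X15.000 Y23.000
G1 X0.000 Y23.000
G1 X0.000 Y0.000
; layer 5
G0 Z14.000
G0 X0.000 Y0.000
G1 X15.000 Y0.000
G1 X15.000 Y23.000
G1 X0.000 Y23.000
G1 X0.000 Y0.000
M2 ; end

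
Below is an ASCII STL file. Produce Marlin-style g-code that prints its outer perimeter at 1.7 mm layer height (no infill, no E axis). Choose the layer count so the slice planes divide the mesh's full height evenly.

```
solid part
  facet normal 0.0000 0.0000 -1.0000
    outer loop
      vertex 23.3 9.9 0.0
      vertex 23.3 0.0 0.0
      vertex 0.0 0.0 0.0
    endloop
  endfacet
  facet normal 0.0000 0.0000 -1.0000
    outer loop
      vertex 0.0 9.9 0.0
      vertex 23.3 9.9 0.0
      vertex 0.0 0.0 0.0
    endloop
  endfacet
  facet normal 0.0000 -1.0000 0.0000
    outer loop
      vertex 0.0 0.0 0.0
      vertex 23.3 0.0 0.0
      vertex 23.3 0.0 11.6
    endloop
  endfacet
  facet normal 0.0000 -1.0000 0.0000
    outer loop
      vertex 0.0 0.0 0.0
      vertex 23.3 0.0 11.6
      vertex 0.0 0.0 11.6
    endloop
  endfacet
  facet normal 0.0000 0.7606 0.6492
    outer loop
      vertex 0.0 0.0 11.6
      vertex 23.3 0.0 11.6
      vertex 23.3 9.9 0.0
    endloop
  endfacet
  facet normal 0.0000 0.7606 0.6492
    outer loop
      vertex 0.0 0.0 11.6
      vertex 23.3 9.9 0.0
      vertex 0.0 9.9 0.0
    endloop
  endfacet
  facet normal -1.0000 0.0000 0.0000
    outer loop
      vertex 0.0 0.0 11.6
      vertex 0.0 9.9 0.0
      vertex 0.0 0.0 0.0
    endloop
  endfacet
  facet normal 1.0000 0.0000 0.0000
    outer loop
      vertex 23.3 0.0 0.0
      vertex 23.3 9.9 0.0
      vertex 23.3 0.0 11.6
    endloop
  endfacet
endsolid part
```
; perimeter-only toolpath
G21 ; units = mm
G90 ; absolute positioning
G28 ; home
; layer 1
G0 Z1.7
G0 X0.0 Y0.0
G1 X23.3 Y0.0
G1 X23.3 Y8.5
G1 X0.0 Y8.5
G1 X0.0 Y0.0
; layer 2
G0 Z3.3
G0 X0.0 Y0.0
G1 X23.3 Y0.0
G1 X23.3 Y7.1
G1 X0.0 Y7.1
G1 X0.0 Y0.0
; layer 3
G0 Z5.0
G0 X0.0 Y0.0
G1 X23.3 Y0.0
G1 X23.3 Y5.7
G1 X0.0 Y5.7
G1 X0.0 Y0.0
; layer 4
G0 Z6.6
G0 X0.0 Y0.0
G1 X23.3 Y0.0
G1 X23.3 Y4.2
G1 X0.0 Y4.2
G1 X0.0 Y0.0
; layer 5
G0 Z8.3
G0 X0.0 Y0.0
G1 X23.3 Y0.0
G1 X23.3 Y2.8
G1 X0.0 Y2.8
G1 X0.0 Y0.0
; layer 6
G0 Z9.9
G0 X0.0 Y0.0
G1 X23.3 Y0.0
G1 X23.3 Y1.4
G1 X0.0 Y1.4
G1 X0.0 Y0.0
M2 ; end

The solid is a wedge (ramp): 23.3 × 9.9 mm base, rising to 11.6 mm along the y=0 edge and sloping linearly to z=0 at y=9.9. Slicing at Δz = 1.7 mm — 7 equal slices spanning the solid's height, so layer i sits at z = i·h/7 — gives 6 non-empty perimeters. Each is a 4-segment closed polygon; G0 lifts to the layer z and rapids to the start vertex, then G1 traces the edges. The cross-section shrinks linearly with z (the slice at the apex is degenerate and omitted).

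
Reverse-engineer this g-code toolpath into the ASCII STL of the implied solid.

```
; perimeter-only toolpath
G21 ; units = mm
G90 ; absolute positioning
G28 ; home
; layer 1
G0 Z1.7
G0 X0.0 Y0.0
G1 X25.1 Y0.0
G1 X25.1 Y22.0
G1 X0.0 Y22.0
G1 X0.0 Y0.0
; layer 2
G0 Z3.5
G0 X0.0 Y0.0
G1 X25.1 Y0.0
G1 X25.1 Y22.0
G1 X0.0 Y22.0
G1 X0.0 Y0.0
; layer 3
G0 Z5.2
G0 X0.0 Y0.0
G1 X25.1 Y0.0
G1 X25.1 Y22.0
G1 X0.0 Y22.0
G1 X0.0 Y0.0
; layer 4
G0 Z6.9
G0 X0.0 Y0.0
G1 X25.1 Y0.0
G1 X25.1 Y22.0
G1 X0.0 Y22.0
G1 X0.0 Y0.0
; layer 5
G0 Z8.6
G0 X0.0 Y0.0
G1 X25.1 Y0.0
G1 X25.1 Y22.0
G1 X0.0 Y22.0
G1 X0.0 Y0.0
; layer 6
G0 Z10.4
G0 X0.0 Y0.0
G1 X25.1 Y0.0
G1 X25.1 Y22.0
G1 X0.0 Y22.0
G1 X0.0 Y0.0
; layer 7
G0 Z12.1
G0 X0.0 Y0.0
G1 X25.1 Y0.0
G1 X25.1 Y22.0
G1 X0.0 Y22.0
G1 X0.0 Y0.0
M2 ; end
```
solid part
  facet normal 0.0000 0.0000 -1.0000
    outer loop
      vertex 25.1 22.0 0.0
      vertex 25.1 0.0 0.0
      vertex 0.0 0.0 0.0
    endloop
  endfacet
  facet normal 0.0000 0.0000 -1.0000
    outer loop
      vertex 0.0 22.0 0.0
      vertex 25.1 22.0 0.0
      vertex 0.0 0.0 0.0
    endloop
  endfacet
  facet normal 0.0000 0.0000 1.0000
    outer loop
      vertex 0.0 0.0 12.1
      vertex 25.1 0.0 12.1
      vertex 25.1 22.0 12.1
    endloop
  endfacet
  facet normal 0.0000 0.0000 1.0000
    outer loop
      vertex 0.0 0.0 12.1
      vertex 25.1 22.0 12.1
      vertex 0.0 22.0 12.1
    endloop
  endfacet
  facet normal 0.0000 -1.0000 0.0000
    outer loop
      vertex 0.0 0.0 0.0
      vertex 25.1 0.0 0.0
      vertex 25.1 0.0 12.1
    endloop
  endfacet
  facet normal 0.0000 -1.0000 0.0000
    outer loop
      vertex 0.0 0.0 0.0
      vertex 25.1 0.0 12.1
      vertex 0.0 0.0 12.1
    endloop
  endfacet
  facet normal 0.0000 1.0000 0.0000
    outer loop
      vertex 25.1 22.0 12.1
      vertex 25.1 22.0 0.0
      vertex 0.0 22.0 0.0
    endloop
  endfacet
  facet normal 0.0000 1.0000 0.0000
    outer loop
      vertex 0.0 22.0 12.1
      vertex 25.1 22.0 12.1
      vertex 0.0 22.0 0.0
    endloop
  endfacet
  facet normal -1.0000 0.0000 0.0000
    outer loop
      vertex 0.0 22.0 12.1
      vertex 0.0 22.0 0.0
      vertex 0.0 0.0 0.0
    endloop
  endfacet
  facet normal -1.0000 0.0000 0.0000
    outer loop
      vertex 0.0 0.0 12.1
      vertex 0.0 22.0 12.1
      vertex 0.0 0.0 0.0
    endloop
  endfacet
  facet normal 1.0000 0.0000 0.0000
    outer loop
      vertex 25.1 0.0 0.0
      vertex 25.1 22.0 0.0
      vertex 25.1 22.0 12.1
    endloop
  endfacet
  facet normal 1.0000 0.0000 0.0000
    outer loop
      vertex 25.1 0.0 0.0
      vertex 25.1 22.0 12.1
      vertex 25.1 0.0 12.1
    endloop
  endfacet
endsolid part

The G0 Z moves step by Δz≈1.7 mm. Every layer's G1 loop is the same polygon, so the solid is a straight extrusion of it from z=0 to z≈12.1. Closing with flat bottom and top caps and triangulating gives 12 facets — a rectangular box, roughly 25.1 × 22 mm footprint and 12.1 mm tall.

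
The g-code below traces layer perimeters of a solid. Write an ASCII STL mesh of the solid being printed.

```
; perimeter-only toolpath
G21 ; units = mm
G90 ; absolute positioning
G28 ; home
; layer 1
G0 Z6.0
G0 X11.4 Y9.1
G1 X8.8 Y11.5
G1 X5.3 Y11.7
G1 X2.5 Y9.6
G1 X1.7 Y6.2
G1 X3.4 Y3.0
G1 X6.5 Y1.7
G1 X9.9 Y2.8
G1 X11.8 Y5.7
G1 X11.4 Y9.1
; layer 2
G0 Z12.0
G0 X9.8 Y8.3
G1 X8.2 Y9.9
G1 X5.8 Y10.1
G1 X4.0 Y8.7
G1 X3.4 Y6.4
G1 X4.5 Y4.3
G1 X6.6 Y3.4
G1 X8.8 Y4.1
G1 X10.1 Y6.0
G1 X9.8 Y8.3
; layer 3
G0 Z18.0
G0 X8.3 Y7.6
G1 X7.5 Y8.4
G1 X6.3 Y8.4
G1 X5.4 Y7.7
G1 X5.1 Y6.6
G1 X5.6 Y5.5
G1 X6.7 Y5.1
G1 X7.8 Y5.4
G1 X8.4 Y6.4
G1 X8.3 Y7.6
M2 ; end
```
solid part
  facet normal 0.0000 0.0000 -1.0000
    outer loop
      vertex 4.8 13.3 0.0
      vertex 9.5 13.1 0.0
      vertex 12.9 9.9 0.0
    endloop
  endfacet
  facet normal 0.0000 0.0000 -1.0000
    outer loop
      vertex 1.1 10.5 0.0
      vertex 4.8 13.3 0.0
      vertex 12.9 9.9 0.0
    endloop
  endfacet
  facet normal 0.0000 0.0000 -1.0000
    outer loop
      vertex 0.0 6.0 0.0
      vertex 1.1 10.5 0.0
      vertex 12.9 9.9 0.0
    endloop
  endfacet
  facet normal 0.0000 0.0000 -1.0000
    outer loop
      vertex 2.2 1.8 0.0
      vertex 0.0 6.0 0.0
      vertex 12.9 9.9 0.0
    endloop
  endfacet
  facet normal 0.0000 0.0000 -1.0000
    outer loop
      vertex 6.4 0.0 0.0
      vertex 2.2 1.8 0.0
      vertex 12.9 9.9 0.0
    endloop
  endfacet
  facet normal 0.0000 0.0000 -1.0000
    outer loop
      vertex 10.9 1.4 0.0
      vertex 6.4 0.0 0.0
      vertex 12.9 9.9 0.0
    endloop
  endfacet
  facet normal 0.0000 0.0000 -1.0000
    outer loop
      vertex 13.4 5.3 0.0
      vertex 10.9 1.4 0.0
      vertex 12.9 9.9 0.0
    endloop
  endfacet
  facet normal 0.6620 0.7033 0.2591
    outer loop
      vertex 12.9 9.9 0.0
      vertex 9.5 13.1 0.0
      vertex 6.8 6.8 24.0
    endloop
  endfacet
  facet normal 0.0411 0.9653 0.2580
    outer loop
      vertex 9.5 13.1 0.0
      vertex 4.8 13.3 0.0
      vertex 6.8 6.8 24.0
    endloop
  endfacet
  facet normal -0.5831 0.7706 0.2573
    outer loop
      vertex 4.8 13.3 0.0
      vertex 1.1 10.5 0.0
      vertex 6.8 6.8 24.0
    endloop
  endfacet
  facet normal -0.9384 0.2294 0.2582
    outer loop
      vertex 1.1 10.5 0.0
      vertex 0.0 6.0 0.0
      vertex 6.8 6.8 24.0
    endloop
  endfacet
  facet normal -0.8560 -0.4484 0.2575
    outer loop
      vertex 0.0 6.0 0.0
      vertex 2.2 1.8 0.0
      vertex 6.8 6.8 24.0
    endloop
  endfacet
  facet normal -0.3806 -0.8880 0.2580
    outer loop
      vertex 2.2 1.8 0.0
      vertex 6.4 0.0 0.0
      vertex 6.8 6.8 24.0
    endloop
  endfacet
  facet normal 0.2871 -0.9229 0.2567
    outer loop
      vertex 6.4 0.0 0.0
      vertex 10.9 1.4 0.0
      vertex 6.8 6.8 24.0
    endloop
  endfacet
  facet normal 0.8137 -0.5216 0.2564
    outer loop
      vertex 10.9 1.4 0.0
      vertex 13.4 5.3 0.0
      vertex 6.8 6.8 24.0
    endloop
  endfacet
  facet normal 0.9606 0.1044 0.2576
    outer loop
      vertex 13.4 5.3 0.0
      vertex 12.9 9.9 0.0
      vertex 6.8 6.8 24.0
    endloop
  endfacet
endsolid part

The G0 Z moves step by Δz≈6.0 mm. The G1 loops shrink linearly with z, so the solid tapers from its base footprint up to z≈24. Closing with a flat bottom cap and the tapered top and triangulating gives 16 facets — a regular 9-sided pyramid, base circumscribed radius ≈ 6.8 mm, apex at z ≈ 24 mm.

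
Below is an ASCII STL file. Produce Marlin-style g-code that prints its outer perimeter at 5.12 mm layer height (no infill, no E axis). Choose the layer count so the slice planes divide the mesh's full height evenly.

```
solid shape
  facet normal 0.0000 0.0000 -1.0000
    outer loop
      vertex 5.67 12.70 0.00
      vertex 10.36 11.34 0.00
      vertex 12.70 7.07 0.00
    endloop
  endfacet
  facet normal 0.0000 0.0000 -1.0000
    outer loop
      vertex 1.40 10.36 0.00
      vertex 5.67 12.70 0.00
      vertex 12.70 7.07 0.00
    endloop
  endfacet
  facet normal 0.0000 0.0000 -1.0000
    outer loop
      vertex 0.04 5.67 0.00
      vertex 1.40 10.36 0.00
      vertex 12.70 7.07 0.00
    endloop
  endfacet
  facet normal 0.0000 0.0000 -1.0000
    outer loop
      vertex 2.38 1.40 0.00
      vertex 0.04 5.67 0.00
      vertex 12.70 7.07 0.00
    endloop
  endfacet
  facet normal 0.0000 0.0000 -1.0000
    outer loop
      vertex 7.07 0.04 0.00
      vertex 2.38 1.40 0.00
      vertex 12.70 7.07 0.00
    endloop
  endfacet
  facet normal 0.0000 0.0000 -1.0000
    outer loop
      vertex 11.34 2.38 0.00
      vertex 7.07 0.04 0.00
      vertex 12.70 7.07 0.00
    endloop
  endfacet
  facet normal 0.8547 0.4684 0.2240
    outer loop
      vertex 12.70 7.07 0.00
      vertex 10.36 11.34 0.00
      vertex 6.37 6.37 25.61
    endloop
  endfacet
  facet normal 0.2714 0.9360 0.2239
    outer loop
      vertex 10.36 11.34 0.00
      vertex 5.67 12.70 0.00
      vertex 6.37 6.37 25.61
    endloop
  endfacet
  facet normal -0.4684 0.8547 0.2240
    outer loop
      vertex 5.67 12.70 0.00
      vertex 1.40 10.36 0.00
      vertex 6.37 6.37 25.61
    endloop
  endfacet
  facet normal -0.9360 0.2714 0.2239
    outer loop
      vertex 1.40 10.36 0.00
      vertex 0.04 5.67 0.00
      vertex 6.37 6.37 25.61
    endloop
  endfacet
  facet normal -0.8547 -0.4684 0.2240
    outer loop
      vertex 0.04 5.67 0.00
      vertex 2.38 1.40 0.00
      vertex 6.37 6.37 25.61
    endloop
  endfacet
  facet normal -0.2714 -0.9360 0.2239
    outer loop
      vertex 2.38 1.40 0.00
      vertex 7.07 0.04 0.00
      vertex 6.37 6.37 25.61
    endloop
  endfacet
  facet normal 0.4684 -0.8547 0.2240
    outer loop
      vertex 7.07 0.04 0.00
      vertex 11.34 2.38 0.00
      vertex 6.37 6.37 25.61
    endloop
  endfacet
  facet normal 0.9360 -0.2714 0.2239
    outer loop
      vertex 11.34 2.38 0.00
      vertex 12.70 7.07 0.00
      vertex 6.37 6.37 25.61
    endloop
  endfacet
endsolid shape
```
; perimeter-only toolpath
G21 ; units = mm
G90 ; absolute positioning
G28 ; home
; layer 1
G0 Z5.12
G0 X11.43 Y6.93
G1 X9.56 Y10.35
G1 X5.81 Y11.43
G1 X2.39 Y9.56
G1 X1.31 Y5.81
G1 X3.18 Y2.39
G1 X6.93 Y1.31
G1 X10.35 Y3.18
G1 X11.43 Y6.93
; layer 2
G0 Z10.24
G0 X10.17 Y6.79
G1 X8.76 Y9.35
G1 X5.95 Y10.17
G1 X3.39 Y8.76
G1 X2.57 Y5.95
G1 X3.98 Y3.39
G1 X6.79 Y2.57
G1 X9.35 Y3.98
G1 X10.17 Y6.79
; layer 3
G0 Z15.37
G0 X8.90 Y6.65
G1 X7.97 Y8.36
G1 X6.09 Y8.90
G1 X4.38 Y7.97
G1 X3.84 Y6.09
G1 X4.77 Y4.38
G1 X6.65 Y3.84
G1 X8.36 Y4.77
G1 X8.90 Y6.65
; layer 4
G0 Z20.49
G0 X7.64 Y6.51
G1 X7.17 Y7.36
G1 X6.23 Y7.64
G1 X5.38 Y7.17
G1 X5.10 Y6.23
G1 X5.57 Y5.38
G1 X6.51 Y5.10
G1 X7.36 Y5.57
G1 X7.64 Y6.51
M2 ; end

The solid is a regular 8-sided pyramid, base circumscribed radius ≈ 6.37 mm, apex at z ≈ 25.6 mm. Slicing at Δz = 5.12 mm — 5 equal slices spanning the solid's height, so layer i sits at z = i·h/5 — gives 4 non-empty perimeters. Each is a 8-segment closed polygon; G0 lifts to the layer z and rapids to the start vertex, then G1 traces the edges. The cross-section shrinks linearly with z (the slice at the apex is degenerate and omitted).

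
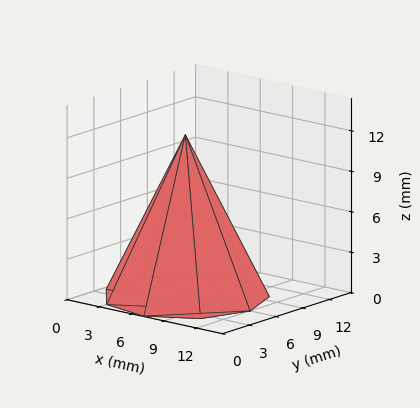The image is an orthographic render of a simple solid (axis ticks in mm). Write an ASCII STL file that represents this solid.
Reading the render: the shape is a regular 9-sided pyramid, base circumscribed radius ≈ 6 mm, apex at z ≈ 12 mm (dimensions read to the nearest mm from the axis ticks). For the STL, each face is triangulated and given an outward normal.

solid part
  facet normal 0.0000 0.0000 -1.0000
    outer loop
      vertex 7.04 11.91 0.00
      vertex 10.60 9.86 0.00
      vertex 12.00 6.00 0.00
    endloop
  endfacet
  facet normal 0.0000 0.0000 -1.0000
    outer loop
      vertex 3.00 11.20 0.00
      vertex 7.04 11.91 0.00
      vertex 12.00 6.00 0.00
    endloop
  endfacet
  facet normal 0.0000 0.0000 -1.0000
    outer loop
      vertex 0.36 8.05 0.00
      vertex 3.00 11.20 0.00
      vertex 12.00 6.00 0.00
    endloop
  endfacet
  facet normal 0.0000 0.0000 -1.0000
    outer loop
      vertex 0.36 3.95 0.00
      vertex 0.36 8.05 0.00
      vertex 12.00 6.00 0.00
    endloop
  endfacet
  facet normal 0.0000 0.0000 -1.0000
    outer loop
      vertex 3.00 0.80 0.00
      vertex 0.36 3.95 0.00
      vertex 12.00 6.00 0.00
    endloop
  endfacet
  facet normal 0.0000 0.0000 -1.0000
    outer loop
      vertex 7.04 0.09 0.00
      vertex 3.00 0.80 0.00
      vertex 12.00 6.00 0.00
    endloop
  endfacet
  facet normal 0.0000 0.0000 -1.0000
    outer loop
      vertex 10.60 2.14 0.00
      vertex 7.04 0.09 0.00
      vertex 12.00 6.00 0.00
    endloop
  endfacet
  facet normal 0.8508 0.3086 0.4254
    outer loop
      vertex 12.00 6.00 0.00
      vertex 10.60 9.86 0.00
      vertex 6.00 6.00 12.00
    endloop
  endfacet
  facet normal 0.4516 0.7843 0.4254
    outer loop
      vertex 10.60 9.86 0.00
      vertex 7.04 11.91 0.00
      vertex 6.00 6.00 12.00
    endloop
  endfacet
  facet normal -0.1566 0.8913 0.4254
    outer loop
      vertex 7.04 11.91 0.00
      vertex 3.00 11.20 0.00
      vertex 6.00 6.00 12.00
    endloop
  endfacet
  facet normal -0.6936 0.5813 0.4253
    outer loop
      vertex 3.00 11.20 0.00
      vertex 0.36 8.05 0.00
      vertex 6.00 6.00 12.00
    endloop
  endfacet
  facet normal -0.9050 0.0000 0.4254
    outer loop
      vertex 0.36 8.05 0.00
      vertex 0.36 3.95 0.00
      vertex 6.00 6.00 12.00
    endloop
  endfacet
  facet normal -0.6936 -0.5813 0.4253
    outer loop
      vertex 0.36 3.95 0.00
      vertex 3.00 0.80 0.00
      vertex 6.00 6.00 12.00
    endloop
  endfacet
  facet normal -0.1566 -0.8913 0.4254
    outer loop
      vertex 3.00 0.80 0.00
      vertex 7.04 0.09 0.00
      vertex 6.00 6.00 12.00
    endloop
  endfacet
  facet normal 0.4516 -0.7843 0.4254
    outer loop
      vertex 7.04 0.09 0.00
      vertex 10.60 2.14 0.00
      vertex 6.00 6.00 12.00
    endloop
  endfacet
  facet normal 0.8508 -0.3086 0.4254
    outer loop
      vertex 10.60 2.14 0.00
      vertex 12.00 6.00 0.00
      vertex 6.00 6.00 12.00
    endloop
  endfacet
endsolid part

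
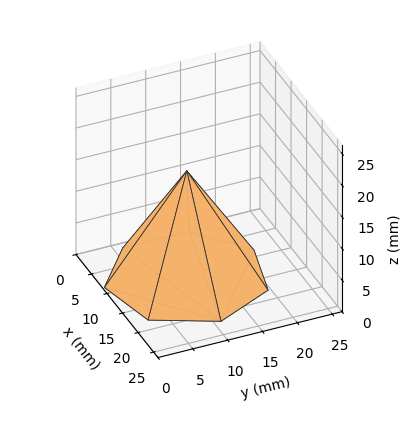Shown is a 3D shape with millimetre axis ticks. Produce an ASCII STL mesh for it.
Reading the render: the shape is a regular 7-sided pyramid, base circumscribed radius ≈ 11 mm, apex at z ≈ 17 mm (dimensions read to the nearest mm from the axis ticks). For the STL, each face is triangulated and given an outward normal.

solid part
  facet normal 0.0000 0.0000 -1.0000
    outer loop
      vertex 8.552 21.724 0.000
      vertex 17.858 19.600 0.000
      vertex 22.000 11.000 0.000
    endloop
  endfacet
  facet normal 0.0000 0.0000 -1.0000
    outer loop
      vertex 1.089 15.773 0.000
      vertex 8.552 21.724 0.000
      vertex 22.000 11.000 0.000
    endloop
  endfacet
  facet normal 0.0000 0.0000 -1.0000
    outer loop
      vertex 1.089 6.227 0.000
      vertex 1.089 15.773 0.000
      vertex 22.000 11.000 0.000
    endloop
  endfacet
  facet normal 0.0000 0.0000 -1.0000
    outer loop
      vertex 8.552 0.276 0.000
      vertex 1.089 6.227 0.000
      vertex 22.000 11.000 0.000
    endloop
  endfacet
  facet normal 0.0000 0.0000 -1.0000
    outer loop
      vertex 17.858 2.400 0.000
      vertex 8.552 0.276 0.000
      vertex 22.000 11.000 0.000
    endloop
  endfacet
  facet normal 0.7783 0.3749 0.5036
    outer loop
      vertex 22.000 11.000 0.000
      vertex 17.858 19.600 0.000
      vertex 11.000 11.000 17.000
    endloop
  endfacet
  facet normal 0.1922 0.8423 0.5036
    outer loop
      vertex 17.858 19.600 0.000
      vertex 8.552 21.724 0.000
      vertex 11.000 11.000 17.000
    endloop
  endfacet
  facet normal -0.5386 0.6755 0.5037
    outer loop
      vertex 8.552 21.724 0.000
      vertex 1.089 15.773 0.000
      vertex 11.000 11.000 17.000
    endloop
  endfacet
  facet normal -0.8639 0.0000 0.5037
    outer loop
      vertex 1.089 15.773 0.000
      vertex 1.089 6.227 0.000
      vertex 11.000 11.000 17.000
    endloop
  endfacet
  facet normal -0.5386 -0.6755 0.5037
    outer loop
      vertex 1.089 6.227 0.000
      vertex 8.552 0.276 0.000
      vertex 11.000 11.000 17.000
    endloop
  endfacet
  facet normal 0.1922 -0.8423 0.5036
    outer loop
      vertex 8.552 0.276 0.000
      vertex 17.858 2.400 0.000
      vertex 11.000 11.000 17.000
    endloop
  endfacet
  facet normal 0.7783 -0.3749 0.5036
    outer loop
      vertex 17.858 2.400 0.000
      vertex 22.000 11.000 0.000
      vertex 11.000 11.000 17.000
    endloop
  endfacet
endsolid part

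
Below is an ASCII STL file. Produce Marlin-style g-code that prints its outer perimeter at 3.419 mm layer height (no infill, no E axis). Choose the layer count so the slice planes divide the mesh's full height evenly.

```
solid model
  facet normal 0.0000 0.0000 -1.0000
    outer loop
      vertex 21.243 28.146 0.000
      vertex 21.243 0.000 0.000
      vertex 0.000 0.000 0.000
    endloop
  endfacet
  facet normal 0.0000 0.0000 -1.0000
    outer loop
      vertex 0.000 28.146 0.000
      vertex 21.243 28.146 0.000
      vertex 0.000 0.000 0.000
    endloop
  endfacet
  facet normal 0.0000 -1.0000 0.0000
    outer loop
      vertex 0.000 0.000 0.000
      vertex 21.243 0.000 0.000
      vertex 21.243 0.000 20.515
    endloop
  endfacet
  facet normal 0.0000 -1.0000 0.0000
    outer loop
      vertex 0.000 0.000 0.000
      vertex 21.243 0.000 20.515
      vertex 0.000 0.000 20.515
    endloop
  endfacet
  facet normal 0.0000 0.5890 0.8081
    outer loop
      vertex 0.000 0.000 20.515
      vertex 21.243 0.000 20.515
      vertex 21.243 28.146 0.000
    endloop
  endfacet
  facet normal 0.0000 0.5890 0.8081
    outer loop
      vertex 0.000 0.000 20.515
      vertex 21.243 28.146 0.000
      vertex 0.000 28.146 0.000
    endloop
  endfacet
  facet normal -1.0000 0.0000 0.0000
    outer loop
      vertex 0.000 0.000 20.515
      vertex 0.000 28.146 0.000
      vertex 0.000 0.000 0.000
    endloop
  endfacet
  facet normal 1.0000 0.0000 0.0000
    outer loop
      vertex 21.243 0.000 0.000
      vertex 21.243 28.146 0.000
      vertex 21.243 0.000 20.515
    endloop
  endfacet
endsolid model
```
; perimeter-only toolpath
G21 ; units = mm
G90 ; absolute positioning
G28 ; home
; layer 1
G0 Z3.419
G0 X0.000 Y0.000
G1 X21.243 Y0.000
G1 X21.243 Y23.455
G1 X0.000 Y23.455
G1 X0.000 Y0.000
; layer 2
G0 Z6.838
G0 X0.000 Y0.000
G1 X21.243 Y0.000
G1 X21.243 Y18.764
G1 X0.000 Y18.764
G1 X0.000 Y0.000
; layer 3
G0 Z10.258
G0 X0.000 Y0.000
G1 X21.243 Y0.000
G1 X21.243 Y14.073
G1 X0.000 Y14.073
G1 X0.000 Y0.000
; layer 4
G0 Z13.677
G0 X0.000 Y0.000
G1 X21.243 Y0.000
G1 X21.243 Y9.382
G1 X0.000 Y9.382
G1 X0.000 Y0.000
; layer 5
G0 Z17.096
G0 X0.000 Y0.000
G1 X21.243 Y0.000
G1 X21.243 Y4.691
G1 X0.000 Y4.691
G1 X0.000 Y0.000
M2 ; end

The solid is a wedge (ramp): 21.2 × 28.1 mm base, rising to 20.5 mm along the y=0 edge and sloping linearly to z=0 at y=28.1. Slicing at Δz = 3.419 mm — 6 equal slices spanning the solid's height, so layer i sits at z = i·h/6 — gives 5 non-empty perimeters. Each is a 4-segment closed polygon; G0 lifts to the layer z and rapids to the start vertex, then G1 traces the edges. The cross-section shrinks linearly with z (the slice at the apex is degenerate and omitted).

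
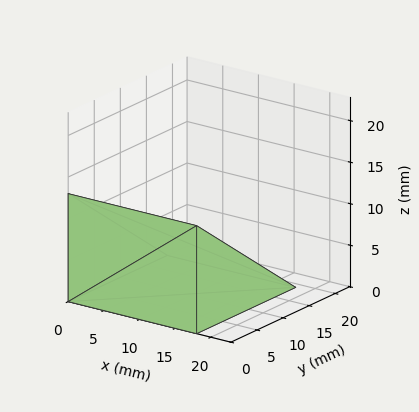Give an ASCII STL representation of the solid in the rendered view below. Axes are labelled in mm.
Reading the render: the shape is a wedge (ramp): 18 × 19 mm base, rising to 13 mm along the y=0 edge and sloping linearly to z=0 at y=19 (dimensions read to the nearest mm from the axis ticks). For the STL, each face is triangulated and given an outward normal.

solid part
  facet normal 0.0000 0.0000 -1.0000
    outer loop
      vertex 18.0 19.0 0.0
      vertex 18.0 0.0 0.0
      vertex 0.0 0.0 0.0
    endloop
  endfacet
  facet normal 0.0000 0.0000 -1.0000
    outer loop
      vertex 0.0 19.0 0.0
      vertex 18.0 19.0 0.0
      vertex 0.0 0.0 0.0
    endloop
  endfacet
  facet normal 0.0000 -1.0000 0.0000
    outer loop
      vertex 0.0 0.0 0.0
      vertex 18.0 0.0 0.0
      vertex 18.0 0.0 13.0
    endloop
  endfacet
  facet normal 0.0000 -1.0000 0.0000
    outer loop
      vertex 0.0 0.0 0.0
      vertex 18.0 0.0 13.0
      vertex 0.0 0.0 13.0
    endloop
  endfacet
  facet normal 0.0000 0.5647 0.8253
    outer loop
      vertex 0.0 0.0 13.0
      vertex 18.0 0.0 13.0
      vertex 18.0 19.0 0.0
    endloop
  endfacet
  facet normal 0.0000 0.5647 0.8253
    outer loop
      vertex 0.0 0.0 13.0
      vertex 18.0 19.0 0.0
      vertex 0.0 19.0 0.0
    endloop
  endfacet
  facet normal -1.0000 0.0000 0.0000
    outer loop
      vertex 0.0 0.0 13.0
      vertex 0.0 19.0 0.0
      vertex 0.0 0.0 0.0
    endloop
  endfacet
  facet normal 1.0000 0.0000 0.0000
    outer loop
      vertex 18.0 0.0 0.0
      vertex 18.0 19.0 0.0
      vertex 18.0 0.0 13.0
    endloop
  endfacet
endsolid part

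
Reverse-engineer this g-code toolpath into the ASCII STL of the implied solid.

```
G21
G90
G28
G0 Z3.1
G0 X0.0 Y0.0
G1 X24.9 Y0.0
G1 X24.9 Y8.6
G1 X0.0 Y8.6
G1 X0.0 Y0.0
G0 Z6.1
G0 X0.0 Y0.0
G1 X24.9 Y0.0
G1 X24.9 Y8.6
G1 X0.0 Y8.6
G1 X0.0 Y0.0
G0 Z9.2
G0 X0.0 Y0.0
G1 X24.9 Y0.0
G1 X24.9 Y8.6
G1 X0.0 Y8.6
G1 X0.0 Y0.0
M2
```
solid part
  facet normal 0.0000 0.0000 -1.0000
    outer loop
      vertex 24.9 8.6 0.0
      vertex 24.9 0.0 0.0
      vertex 0.0 0.0 0.0
    endloop
  endfacet
  facet normal 0.0000 0.0000 -1.0000
    outer loop
      vertex 0.0 8.6 0.0
      vertex 24.9 8.6 0.0
      vertex 0.0 0.0 0.0
    endloop
  endfacet
  facet normal 0.0000 0.0000 1.0000
    outer loop
      vertex 0.0 0.0 9.2
      vertex 24.9 0.0 9.2
      vertex 24.9 8.6 9.2
    endloop
  endfacet
  facet normal 0.0000 0.0000 1.0000
    outer loop
      vertex 0.0 0.0 9.2
      vertex 24.9 8.6 9.2
      vertex 0.0 8.6 9.2
    endloop
  endfacet
  facet normal 0.0000 -1.0000 0.0000
    outer loop
      vertex 0.0 0.0 0.0
      vertex 24.9 0.0 0.0
      vertex 24.9 0.0 9.2
    endloop
  endfacet
  facet normal 0.0000 -1.0000 0.0000
    outer loop
      vertex 0.0 0.0 0.0
      vertex 24.9 0.0 9.2
      vertex 0.0 0.0 9.2
    endloop
  endfacet
  facet normal 0.0000 1.0000 0.0000
    outer loop
      vertex 24.9 8.6 9.2
      vertex 24.9 8.6 0.0
      vertex 0.0 8.6 0.0
    endloop
  endfacet
  facet normal 0.0000 1.0000 0.0000
    outer loop
      vertex 0.0 8.6 9.2
      vertex 24.9 8.6 9.2
      vertex 0.0 8.6 0.0
    endloop
  endfacet
  facet normal -1.0000 0.0000 0.0000
    outer loop
      vertex 0.0 8.6 9.2
      vertex 0.0 8.6 0.0
      vertex 0.0 0.0 0.0
    endloop
  endfacet
  facet normal -1.0000 0.0000 0.0000
    outer loop
      vertex 0.0 0.0 9.2
      vertex 0.0 8.6 9.2
      vertex 0.0 0.0 0.0
    endloop
  endfacet
  facet normal 1.0000 0.0000 0.0000
    outer loop
      vertex 24.9 0.0 0.0
      vertex 24.9 8.6 0.0
      vertex 24.9 8.6 9.2
    endloop
  endfacet
  facet normal 1.0000 0.0000 0.0000
    outer loop
      vertex 24.9 0.0 0.0
      vertex 24.9 8.6 9.2
      vertex 24.9 0.0 9.2
    endloop
  endfacet
endsolid part

The G0 Z moves step by Δz≈3.1 mm. Every layer's G1 loop is the same polygon, so the solid is a straight extrusion of it from z=0 to z≈9.2. Closing with flat bottom and top caps and triangulating gives 12 facets — a rectangular box, roughly 24.9 × 8.6 mm footprint and 9.2 mm tall.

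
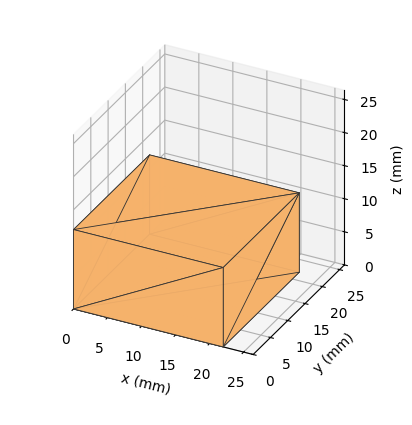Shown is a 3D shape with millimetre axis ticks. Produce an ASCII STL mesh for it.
Reading the render: the shape is a rectangular box, roughly 22 × 22 mm footprint and 12 mm tall (dimensions read to the nearest mm from the axis ticks). For the STL, each face is triangulated and given an outward normal.

solid part
  facet normal 0.0000 0.0000 -1.0000
    outer loop
      vertex 22.000 22.000 0.000
      vertex 22.000 0.000 0.000
      vertex 0.000 0.000 0.000
    endloop
  endfacet
  facet normal 0.0000 0.0000 -1.0000
    outer loop
      vertex 0.000 22.000 0.000
      vertex 22.000 22.000 0.000
      vertex 0.000 0.000 0.000
    endloop
  endfacet
  facet normal 0.0000 0.0000 1.0000
    outer loop
      vertex 0.000 0.000 12.000
      vertex 22.000 0.000 12.000
      vertex 22.000 22.000 12.000
    endloop
  endfacet
  facet normal 0.0000 0.0000 1.0000
    outer loop
      vertex 0.000 0.000 12.000
      vertex 22.000 22.000 12.000
      vertex 0.000 22.000 12.000
    endloop
  endfacet
  facet normal 0.0000 -1.0000 0.0000
    outer loop
      vertex 0.000 0.000 0.000
      vertex 22.000 0.000 0.000
      vertex 22.000 0.000 12.000
    endloop
  endfacet
  facet normal 0.0000 -1.0000 0.0000
    outer loop
      vertex 0.000 0.000 0.000
      vertex 22.000 0.000 12.000
      vertex 0.000 0.000 12.000
    endloop
  endfacet
  facet normal 0.0000 1.0000 0.0000
    outer loop
      vertex 22.000 22.000 12.000
      vertex 22.000 22.000 0.000
      vertex 0.000 22.000 0.000
    endloop
  endfacet
  facet normal 0.0000 1.0000 0.0000
    outer loop
      vertex 0.000 22.000 12.000
      vertex 22.000 22.000 12.000
      vertex 0.000 22.000 0.000
    endloop
  endfacet
  facet normal -1.0000 0.0000 0.0000
    outer loop
      vertex 0.000 22.000 12.000
      vertex 0.000 22.000 0.000
      vertex 0.000 0.000 0.000
    endloop
  endfacet
  facet normal -1.0000 0.0000 0.0000
    outer loop
      vertex 0.000 0.000 12.000
      vertex 0.000 22.000 12.000
      vertex 0.000 0.000 0.000
    endloop
  endfacet
  facet normal 1.0000 0.0000 0.0000
    outer loop
      vertex 22.000 0.000 0.000
      vertex 22.000 22.000 0.000
      vertex 22.000 22.000 12.000
    endloop
  endfacet
  facet normal 1.0000 0.0000 0.0000
    outer loop
      vertex 22.000 0.000 0.000
      vertex 22.000 22.000 12.000
      vertex 22.000 0.000 12.000
    endloop
  endfacet
endsolid part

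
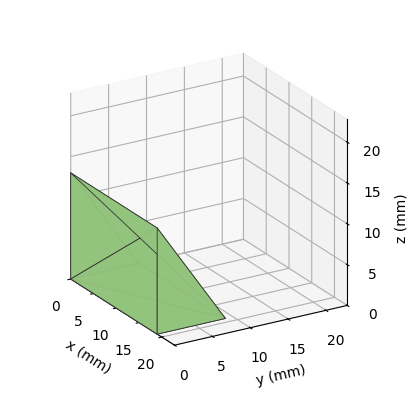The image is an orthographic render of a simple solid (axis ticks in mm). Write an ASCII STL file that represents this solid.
Reading the render: the shape is a wedge (ramp): 19 × 9 mm base, rising to 13 mm along the y=0 edge and sloping linearly to z=0 at y=9 (dimensions read to the nearest mm from the axis ticks). For the STL, each face is triangulated and given an outward normal.

solid part
  facet normal 0.0000 0.0000 -1.0000
    outer loop
      vertex 19.000 9.000 0.000
      vertex 19.000 0.000 0.000
      vertex 0.000 0.000 0.000
    endloop
  endfacet
  facet normal 0.0000 0.0000 -1.0000
    outer loop
      vertex 0.000 9.000 0.000
      vertex 19.000 9.000 0.000
      vertex 0.000 0.000 0.000
    endloop
  endfacet
  facet normal 0.0000 -1.0000 0.0000
    outer loop
      vertex 0.000 0.000 0.000
      vertex 19.000 0.000 0.000
      vertex 19.000 0.000 13.000
    endloop
  endfacet
  facet normal 0.0000 -1.0000 0.0000
    outer loop
      vertex 0.000 0.000 0.000
      vertex 19.000 0.000 13.000
      vertex 0.000 0.000 13.000
    endloop
  endfacet
  facet normal 0.0000 0.8222 0.5692
    outer loop
      vertex 0.000 0.000 13.000
      vertex 19.000 0.000 13.000
      vertex 19.000 9.000 0.000
    endloop
  endfacet
  facet normal 0.0000 0.8222 0.5692
    outer loop
      vertex 0.000 0.000 13.000
      vertex 19.000 9.000 0.000
      vertex 0.000 9.000 0.000
    endloop
  endfacet
  facet normal -1.0000 0.0000 0.0000
    outer loop
      vertex 0.000 0.000 13.000
      vertex 0.000 9.000 0.000
      vertex 0.000 0.000 0.000
    endloop
  endfacet
  facet normal 1.0000 0.0000 0.0000
    outer loop
      vertex 19.000 0.000 0.000
      vertex 19.000 9.000 0.000
      vertex 19.000 0.000 13.000
    endloop
  endfacet
endsolid part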